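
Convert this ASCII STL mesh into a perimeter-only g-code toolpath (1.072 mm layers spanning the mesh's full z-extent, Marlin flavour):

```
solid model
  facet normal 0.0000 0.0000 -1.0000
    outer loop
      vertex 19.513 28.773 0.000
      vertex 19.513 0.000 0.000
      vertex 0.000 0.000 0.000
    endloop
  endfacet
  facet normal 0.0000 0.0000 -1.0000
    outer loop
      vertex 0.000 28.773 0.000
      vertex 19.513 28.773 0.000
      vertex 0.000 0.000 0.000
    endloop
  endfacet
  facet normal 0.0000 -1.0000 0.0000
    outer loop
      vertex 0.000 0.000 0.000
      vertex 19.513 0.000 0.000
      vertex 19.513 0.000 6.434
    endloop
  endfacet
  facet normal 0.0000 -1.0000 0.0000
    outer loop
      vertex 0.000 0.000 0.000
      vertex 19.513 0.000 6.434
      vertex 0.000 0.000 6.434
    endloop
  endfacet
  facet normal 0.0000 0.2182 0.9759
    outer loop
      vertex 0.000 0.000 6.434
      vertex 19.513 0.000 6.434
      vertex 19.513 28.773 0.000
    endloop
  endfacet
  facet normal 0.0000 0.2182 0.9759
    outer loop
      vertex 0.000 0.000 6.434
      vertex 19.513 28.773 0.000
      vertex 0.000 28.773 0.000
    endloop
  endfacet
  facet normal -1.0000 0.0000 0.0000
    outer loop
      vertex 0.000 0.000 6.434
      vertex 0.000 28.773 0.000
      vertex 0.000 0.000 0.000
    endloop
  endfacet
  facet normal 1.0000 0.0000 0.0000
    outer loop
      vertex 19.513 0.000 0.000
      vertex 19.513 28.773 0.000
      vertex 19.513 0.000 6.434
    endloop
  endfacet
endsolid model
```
; perimeter-only toolpath
G21 ; units = mm
G90 ; absolute positioning
G28 ; home
; layer 1
G0 Z1.072
G0 X0.000 Y0.000
G1 X19.513 Y0.000
G1 X19.513 Y23.977
G1 X0.000 Y23.977
G1 X0.000 Y0.000
; layer 2
G0 Z2.145
G0 X0.000 Y0.000
G1 X19.513 Y0.000
G1 X19.513 Y19.182
G1 X0.000 Y19.182
G1 X0.000 Y0.000
; layer 3
G0 Z3.217
G0 X0.000 Y0.000
G1 X19.513 Y0.000
G1 X19.513 Y14.386
G1 X0.000 Y14.386
G1 X0.000 Y0.000
; layer 4
G0 Z4.289
G0 X0.000 Y0.000
G1 X19.513 Y0.000
G1 X19.513 Y9.591
G1 X0.000 Y9.591
G1 X0.000 Y0.000
; layer 5
G0 Z5.362
G0 X0.000 Y0.000
G1 X19.513 Y0.000
G1 X19.513 Y4.796
G1 X0.000 Y4.796
G1 X0.000 Y0.000
M2 ; end

The solid is a wedge (ramp): 19.5 × 28.8 mm base, rising to 6.43 mm along the y=0 edge and sloping linearly to z=0 at y=28.8. Slicing at Δz = 1.072 mm — 6 equal slices spanning the solid's height, so layer i sits at z = i·h/6 — gives 5 non-empty perimeters. Each is a 4-segment closed polygon; G0 lifts to the layer z and rapids to the start vertex, then G1 traces the edges. The cross-section shrinks linearly with z (the slice at the apex is degenerate and omitted).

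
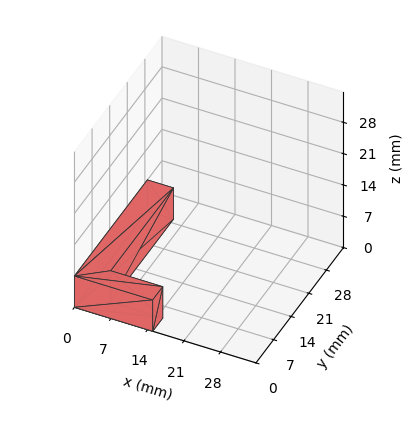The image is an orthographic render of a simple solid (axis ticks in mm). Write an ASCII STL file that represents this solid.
Reading the render: the shape is an L-shaped prism: outer 15 × 29 mm, arm thicknesses ≈ 4 mm (horizontal) and 5 mm (vertical), extruded 7 mm in z (dimensions read to the nearest mm from the axis ticks). For the STL, each face is triangulated and given an outward normal.

solid part
  facet normal 0.0000 0.0000 -1.0000
    outer loop
      vertex 15.000 4.000 0.000
      vertex 15.000 0.000 0.000
      vertex 0.000 0.000 0.000
    endloop
  endfacet
  facet normal 0.0000 0.0000 -1.0000
    outer loop
      vertex 5.000 4.000 0.000
      vertex 15.000 4.000 0.000
      vertex 0.000 0.000 0.000
    endloop
  endfacet
  facet normal 0.0000 0.0000 -1.0000
    outer loop
      vertex 5.000 29.000 0.000
      vertex 5.000 4.000 0.000
      vertex 0.000 0.000 0.000
    endloop
  endfacet
  facet normal 0.0000 0.0000 -1.0000
    outer loop
      vertex 0.000 29.000 0.000
      vertex 5.000 29.000 0.000
      vertex 0.000 0.000 0.000
    endloop
  endfacet
  facet normal 0.0000 0.0000 1.0000
    outer loop
      vertex 0.000 0.000 7.000
      vertex 15.000 0.000 7.000
      vertex 15.000 4.000 7.000
    endloop
  endfacet
  facet normal 0.0000 0.0000 1.0000
    outer loop
      vertex 0.000 0.000 7.000
      vertex 15.000 4.000 7.000
      vertex 5.000 4.000 7.000
    endloop
  endfacet
  facet normal 0.0000 0.0000 1.0000
    outer loop
      vertex 0.000 0.000 7.000
      vertex 5.000 4.000 7.000
      vertex 5.000 29.000 7.000
    endloop
  endfacet
  facet normal 0.0000 0.0000 1.0000
    outer loop
      vertex 0.000 0.000 7.000
      vertex 5.000 29.000 7.000
      vertex 0.000 29.000 7.000
    endloop
  endfacet
  facet normal 0.0000 -1.0000 0.0000
    outer loop
      vertex 0.000 0.000 0.000
      vertex 15.000 0.000 0.000
      vertex 15.000 0.000 7.000
    endloop
  endfacet
  facet normal 0.0000 -1.0000 0.0000
    outer loop
      vertex 0.000 0.000 0.000
      vertex 15.000 0.000 7.000
      vertex 0.000 0.000 7.000
    endloop
  endfacet
  facet normal 1.0000 0.0000 0.0000
    outer loop
      vertex 15.000 0.000 0.000
      vertex 15.000 4.000 0.000
      vertex 15.000 4.000 7.000
    endloop
  endfacet
  facet normal 1.0000 0.0000 0.0000
    outer loop
      vertex 15.000 0.000 0.000
      vertex 15.000 4.000 7.000
      vertex 15.000 0.000 7.000
    endloop
  endfacet
  facet normal 0.0000 1.0000 0.0000
    outer loop
      vertex 15.000 4.000 0.000
      vertex 5.000 4.000 0.000
      vertex 5.000 4.000 7.000
    endloop
  endfacet
  facet normal 0.0000 1.0000 0.0000
    outer loop
      vertex 15.000 4.000 0.000
      vertex 5.000 4.000 7.000
      vertex 15.000 4.000 7.000
    endloop
  endfacet
  facet normal 1.0000 0.0000 0.0000
    outer loop
      vertex 5.000 4.000 0.000
      vertex 5.000 29.000 0.000
      vertex 5.000 29.000 7.000
    endloop
  endfacet
  facet normal 1.0000 0.0000 0.0000
    outer loop
      vertex 5.000 4.000 0.000
      vertex 5.000 29.000 7.000
      vertex 5.000 4.000 7.000
    endloop
  endfacet
  facet normal 0.0000 1.0000 0.0000
    outer loop
      vertex 5.000 29.000 0.000
      vertex 0.000 29.000 0.000
      vertex 0.000 29.000 7.000
    endloop
  endfacet
  facet normal 0.0000 1.0000 0.0000
    outer loop
      vertex 5.000 29.000 0.000
      vertex 0.000 29.000 7.000
      vertex 5.000 29.000 7.000
    endloop
  endfacet
  facet normal -1.0000 0.0000 0.0000
    outer loop
      vertex 0.000 29.000 0.000
      vertex 0.000 0.000 0.000
      vertex 0.000 0.000 7.000
    endloop
  endfacet
  facet normal -1.0000 0.0000 0.0000
    outer loop
      vertex 0.000 29.000 0.000
      vertex 0.000 0.000 7.000
      vertex 0.000 29.000 7.000
    endloop
  endfacet
endsolid part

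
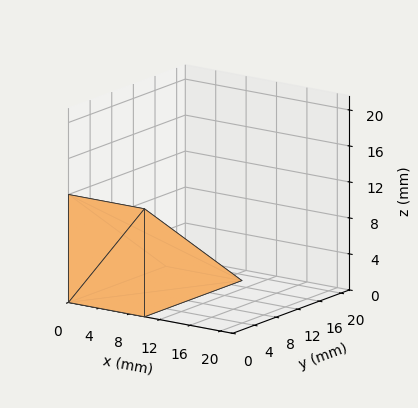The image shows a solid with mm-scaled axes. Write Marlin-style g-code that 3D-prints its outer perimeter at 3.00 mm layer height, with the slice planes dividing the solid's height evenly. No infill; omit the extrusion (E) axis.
Reading the render: the shape is a wedge (ramp): 10 × 18 mm base, rising to 12 mm along the y=0 edge and sloping linearly to z=0 at y=18 (dimensions read to the nearest mm from the axis ticks). For the g-code, the solid's height is divided into equal slices at the stated Δz and each level perimeter traced with G1 moves after a G0 lift.

; perimeter-only toolpath
G21 ; units = mm
G90 ; absolute positioning
G28 ; home
; layer 1
G0 Z3.00
G0 X0.00 Y0.00
G1 X10.00 Y0.00
G1 X10.00 Y13.50
G1 X0.00 Y13.50
G1 X0.00 Y0.00
; layer 2
G0 Z6.00
G0 X0.00 Y0.00
G1 X10.00 Y0.00
G1 X10.00 Y9.00
G1 X0.00 Y9.00
G1 X0.00 Y0.00
; layer 3
G0 Z9.00
G0 X0.00 Y0.00
G1 X10.00 Y0.00
G1 X10.00 Y4.50
G1 X0.00 Y4.50
G1 X0.00 Y0.00
M2 ; end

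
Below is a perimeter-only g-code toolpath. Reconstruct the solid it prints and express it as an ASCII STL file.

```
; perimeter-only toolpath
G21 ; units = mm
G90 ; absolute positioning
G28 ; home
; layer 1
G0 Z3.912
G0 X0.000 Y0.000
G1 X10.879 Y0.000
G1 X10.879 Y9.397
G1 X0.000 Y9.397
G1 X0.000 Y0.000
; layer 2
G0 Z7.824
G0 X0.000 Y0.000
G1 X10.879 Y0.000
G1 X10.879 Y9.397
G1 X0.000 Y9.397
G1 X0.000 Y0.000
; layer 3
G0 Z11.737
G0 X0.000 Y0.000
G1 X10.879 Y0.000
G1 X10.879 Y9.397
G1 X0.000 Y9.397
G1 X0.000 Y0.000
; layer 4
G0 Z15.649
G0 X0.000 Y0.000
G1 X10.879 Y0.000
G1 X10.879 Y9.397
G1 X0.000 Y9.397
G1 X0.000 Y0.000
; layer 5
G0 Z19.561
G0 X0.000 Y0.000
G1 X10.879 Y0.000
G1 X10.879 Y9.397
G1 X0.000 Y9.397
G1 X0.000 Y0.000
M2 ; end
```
solid part
  facet normal 0.0000 0.0000 -1.0000
    outer loop
      vertex 10.879 9.397 0.000
      vertex 10.879 0.000 0.000
      vertex 0.000 0.000 0.000
    endloop
  endfacet
  facet normal 0.0000 0.0000 -1.0000
    outer loop
      vertex 0.000 9.397 0.000
      vertex 10.879 9.397 0.000
      vertex 0.000 0.000 0.000
    endloop
  endfacet
  facet normal 0.0000 0.0000 1.0000
    outer loop
      vertex 0.000 0.000 19.561
      vertex 10.879 0.000 19.561
      vertex 10.879 9.397 19.561
    endloop
  endfacet
  facet normal 0.0000 0.0000 1.0000
    outer loop
      vertex 0.000 0.000 19.561
      vertex 10.879 9.397 19.561
      vertex 0.000 9.397 19.561
    endloop
  endfacet
  facet normal 0.0000 -1.0000 0.0000
    outer loop
      vertex 0.000 0.000 0.000
      vertex 10.879 0.000 0.000
      vertex 10.879 0.000 19.561
    endloop
  endfacet
  facet normal 0.0000 -1.0000 0.0000
    outer loop
      vertex 0.000 0.000 0.000
      vertex 10.879 0.000 19.561
      vertex 0.000 0.000 19.561
    endloop
  endfacet
  facet normal 0.0000 1.0000 0.0000
    outer loop
      vertex 10.879 9.397 19.561
      vertex 10.879 9.397 0.000
      vertex 0.000 9.397 0.000
    endloop
  endfacet
  facet normal 0.0000 1.0000 0.0000
    outer loop
      vertex 0.000 9.397 19.561
      vertex 10.879 9.397 19.561
      vertex 0.000 9.397 0.000
    endloop
  endfacet
  facet normal -1.0000 0.0000 0.0000
    outer loop
      vertex 0.000 9.397 19.561
      vertex 0.000 9.397 0.000
      vertex 0.000 0.000 0.000
    endloop
  endfacet
  facet normal -1.0000 0.0000 0.0000
    outer loop
      vertex 0.000 0.000 19.561
      vertex 0.000 9.397 19.561
      vertex 0.000 0.000 0.000
    endloop
  endfacet
  facet normal 1.0000 0.0000 0.0000
    outer loop
      vertex 10.879 0.000 0.000
      vertex 10.879 9.397 0.000
      vertex 10.879 9.397 19.561
    endloop
  endfacet
  facet normal 1.0000 0.0000 0.0000
    outer loop
      vertex 10.879 0.000 0.000
      vertex 10.879 9.397 19.561
      vertex 10.879 0.000 19.561
    endloop
  endfacet
endsolid part

The G0 Z moves step by Δz≈3.912 mm. Every layer's G1 loop is the same polygon, so the solid is a straight extrusion of it from z=0 to z≈19.6. Closing with flat bottom and top caps and triangulating gives 12 facets — a rectangular box, roughly 10.9 × 9.4 mm footprint and 19.6 mm tall.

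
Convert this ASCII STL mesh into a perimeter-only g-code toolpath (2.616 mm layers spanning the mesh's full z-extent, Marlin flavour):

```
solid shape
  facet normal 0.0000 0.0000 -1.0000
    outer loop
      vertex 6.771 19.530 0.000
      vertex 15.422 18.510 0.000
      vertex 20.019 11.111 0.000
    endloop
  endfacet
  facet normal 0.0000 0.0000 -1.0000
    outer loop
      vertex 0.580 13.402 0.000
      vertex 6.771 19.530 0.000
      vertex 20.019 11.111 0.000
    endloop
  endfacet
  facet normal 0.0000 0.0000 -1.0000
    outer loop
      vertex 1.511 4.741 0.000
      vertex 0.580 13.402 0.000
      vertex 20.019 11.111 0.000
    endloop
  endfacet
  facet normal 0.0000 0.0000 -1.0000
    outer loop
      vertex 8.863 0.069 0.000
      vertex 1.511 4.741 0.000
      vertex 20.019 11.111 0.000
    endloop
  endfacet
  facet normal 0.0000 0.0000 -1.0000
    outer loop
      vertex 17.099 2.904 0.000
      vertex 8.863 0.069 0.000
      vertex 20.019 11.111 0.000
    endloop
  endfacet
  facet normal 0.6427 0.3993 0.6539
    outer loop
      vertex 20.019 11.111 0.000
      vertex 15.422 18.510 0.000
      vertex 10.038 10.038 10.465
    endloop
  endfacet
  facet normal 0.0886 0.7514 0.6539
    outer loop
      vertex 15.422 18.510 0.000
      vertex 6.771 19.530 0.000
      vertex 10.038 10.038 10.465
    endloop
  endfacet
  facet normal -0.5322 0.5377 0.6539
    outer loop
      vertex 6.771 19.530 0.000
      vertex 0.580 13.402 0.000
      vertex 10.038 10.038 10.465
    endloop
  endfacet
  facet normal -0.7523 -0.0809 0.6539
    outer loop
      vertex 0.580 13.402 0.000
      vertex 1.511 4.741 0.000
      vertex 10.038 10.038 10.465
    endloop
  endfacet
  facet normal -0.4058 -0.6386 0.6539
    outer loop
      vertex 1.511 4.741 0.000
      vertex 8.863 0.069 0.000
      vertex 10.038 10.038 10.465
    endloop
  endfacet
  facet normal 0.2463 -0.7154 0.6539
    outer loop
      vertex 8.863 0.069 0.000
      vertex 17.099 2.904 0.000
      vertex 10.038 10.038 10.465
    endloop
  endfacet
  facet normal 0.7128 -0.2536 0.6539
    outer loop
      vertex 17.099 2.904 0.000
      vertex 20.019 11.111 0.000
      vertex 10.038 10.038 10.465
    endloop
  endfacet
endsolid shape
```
; perimeter-only toolpath
G21 ; units = mm
G90 ; absolute positioning
G28 ; home
; layer 1
G0 Z2.616
G0 X17.524 Y10.843
G1 X14.076 Y16.392
G1 X7.588 Y17.157
G1 X2.945 Y12.561
G1 X3.643 Y6.065
G1 X9.157 Y2.561
G1 X15.334 Y4.688
G1 X17.524 Y10.843
; layer 2
G0 Z5.232
G0 X15.028 Y10.575
G1 X12.730 Y14.274
G1 X8.405 Y14.784
G1 X5.309 Y11.720
G1 X5.774 Y7.389
G1 X9.450 Y5.054
G1 X13.569 Y6.471
G1 X15.028 Y10.575
; layer 3
G0 Z7.849
G0 X12.533 Y10.306
G1 X11.384 Y12.156
G1 X9.221 Y12.411
G1 X7.673 Y10.879
G1 X7.906 Y8.714
G1 X9.744 Y7.546
G1 X11.803 Y8.255
G1 X12.533 Y10.306
M2 ; end

The solid is a regular 7-sided pyramid, base circumscribed radius ≈ 10 mm, apex at z ≈ 10.5 mm. Slicing at Δz = 2.616 mm — 4 equal slices spanning the solid's height, so layer i sits at z = i·h/4 — gives 3 non-empty perimeters. Each is a 7-segment closed polygon; G0 lifts to the layer z and rapids to the start vertex, then G1 traces the edges. The cross-section shrinks linearly with z (the slice at the apex is degenerate and omitted).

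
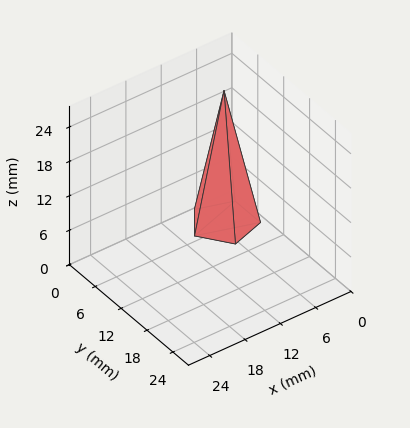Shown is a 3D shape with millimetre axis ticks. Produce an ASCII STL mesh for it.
Reading the render: the shape is a regular 5-sided pyramid, base circumscribed radius ≈ 5 mm, apex at z ≈ 23 mm (dimensions read to the nearest mm from the axis ticks). For the STL, each face is triangulated and given an outward normal.

solid part
  facet normal 0.0000 0.0000 -1.0000
    outer loop
      vertex 0.955 7.939 0.000
      vertex 6.545 9.755 0.000
      vertex 10.000 5.000 0.000
    endloop
  endfacet
  facet normal 0.0000 0.0000 -1.0000
    outer loop
      vertex 0.955 2.061 0.000
      vertex 0.955 7.939 0.000
      vertex 10.000 5.000 0.000
    endloop
  endfacet
  facet normal 0.0000 0.0000 -1.0000
    outer loop
      vertex 6.545 0.245 0.000
      vertex 0.955 2.061 0.000
      vertex 10.000 5.000 0.000
    endloop
  endfacet
  facet normal 0.7968 0.5789 0.1732
    outer loop
      vertex 10.000 5.000 0.000
      vertex 6.545 9.755 0.000
      vertex 5.000 5.000 23.000
    endloop
  endfacet
  facet normal -0.3043 0.9367 0.1732
    outer loop
      vertex 6.545 9.755 0.000
      vertex 0.955 7.939 0.000
      vertex 5.000 5.000 23.000
    endloop
  endfacet
  facet normal -0.9849 0.0000 0.1732
    outer loop
      vertex 0.955 7.939 0.000
      vertex 0.955 2.061 0.000
      vertex 5.000 5.000 23.000
    endloop
  endfacet
  facet normal -0.3043 -0.9367 0.1732
    outer loop
      vertex 0.955 2.061 0.000
      vertex 6.545 0.245 0.000
      vertex 5.000 5.000 23.000
    endloop
  endfacet
  facet normal 0.7968 -0.5789 0.1732
    outer loop
      vertex 6.545 0.245 0.000
      vertex 10.000 5.000 0.000
      vertex 5.000 5.000 23.000
    endloop
  endfacet
endsolid part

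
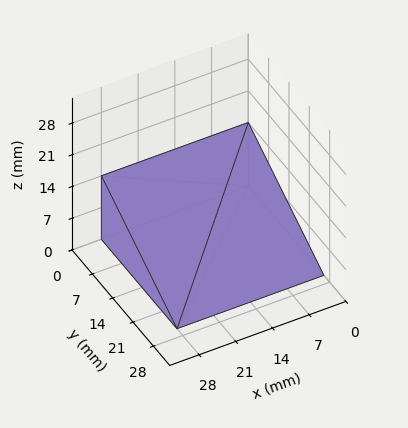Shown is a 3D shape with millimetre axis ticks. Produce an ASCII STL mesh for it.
Reading the render: the shape is a wedge (ramp): 28 × 26 mm base, rising to 14 mm along the y=0 edge and sloping linearly to z=0 at y=26 (dimensions read to the nearest mm from the axis ticks). For the STL, each face is triangulated and given an outward normal.

solid part
  facet normal 0.0000 0.0000 -1.0000
    outer loop
      vertex 28.00 26.00 0.00
      vertex 28.00 0.00 0.00
      vertex 0.00 0.00 0.00
    endloop
  endfacet
  facet normal 0.0000 0.0000 -1.0000
    outer loop
      vertex 0.00 26.00 0.00
      vertex 28.00 26.00 0.00
      vertex 0.00 0.00 0.00
    endloop
  endfacet
  facet normal 0.0000 -1.0000 0.0000
    outer loop
      vertex 0.00 0.00 0.00
      vertex 28.00 0.00 0.00
      vertex 28.00 0.00 14.00
    endloop
  endfacet
  facet normal 0.0000 -1.0000 0.0000
    outer loop
      vertex 0.00 0.00 0.00
      vertex 28.00 0.00 14.00
      vertex 0.00 0.00 14.00
    endloop
  endfacet
  facet normal 0.0000 0.4741 0.8805
    outer loop
      vertex 0.00 0.00 14.00
      vertex 28.00 0.00 14.00
      vertex 28.00 26.00 0.00
    endloop
  endfacet
  facet normal 0.0000 0.4741 0.8805
    outer loop
      vertex 0.00 0.00 14.00
      vertex 28.00 26.00 0.00
      vertex 0.00 26.00 0.00
    endloop
  endfacet
  facet normal -1.0000 0.0000 0.0000
    outer loop
      vertex 0.00 0.00 14.00
      vertex 0.00 26.00 0.00
      vertex 0.00 0.00 0.00
    endloop
  endfacet
  facet normal 1.0000 0.0000 0.0000
    outer loop
      vertex 28.00 0.00 0.00
      vertex 28.00 26.00 0.00
      vertex 28.00 0.00 14.00
    endloop
  endfacet
endsolid part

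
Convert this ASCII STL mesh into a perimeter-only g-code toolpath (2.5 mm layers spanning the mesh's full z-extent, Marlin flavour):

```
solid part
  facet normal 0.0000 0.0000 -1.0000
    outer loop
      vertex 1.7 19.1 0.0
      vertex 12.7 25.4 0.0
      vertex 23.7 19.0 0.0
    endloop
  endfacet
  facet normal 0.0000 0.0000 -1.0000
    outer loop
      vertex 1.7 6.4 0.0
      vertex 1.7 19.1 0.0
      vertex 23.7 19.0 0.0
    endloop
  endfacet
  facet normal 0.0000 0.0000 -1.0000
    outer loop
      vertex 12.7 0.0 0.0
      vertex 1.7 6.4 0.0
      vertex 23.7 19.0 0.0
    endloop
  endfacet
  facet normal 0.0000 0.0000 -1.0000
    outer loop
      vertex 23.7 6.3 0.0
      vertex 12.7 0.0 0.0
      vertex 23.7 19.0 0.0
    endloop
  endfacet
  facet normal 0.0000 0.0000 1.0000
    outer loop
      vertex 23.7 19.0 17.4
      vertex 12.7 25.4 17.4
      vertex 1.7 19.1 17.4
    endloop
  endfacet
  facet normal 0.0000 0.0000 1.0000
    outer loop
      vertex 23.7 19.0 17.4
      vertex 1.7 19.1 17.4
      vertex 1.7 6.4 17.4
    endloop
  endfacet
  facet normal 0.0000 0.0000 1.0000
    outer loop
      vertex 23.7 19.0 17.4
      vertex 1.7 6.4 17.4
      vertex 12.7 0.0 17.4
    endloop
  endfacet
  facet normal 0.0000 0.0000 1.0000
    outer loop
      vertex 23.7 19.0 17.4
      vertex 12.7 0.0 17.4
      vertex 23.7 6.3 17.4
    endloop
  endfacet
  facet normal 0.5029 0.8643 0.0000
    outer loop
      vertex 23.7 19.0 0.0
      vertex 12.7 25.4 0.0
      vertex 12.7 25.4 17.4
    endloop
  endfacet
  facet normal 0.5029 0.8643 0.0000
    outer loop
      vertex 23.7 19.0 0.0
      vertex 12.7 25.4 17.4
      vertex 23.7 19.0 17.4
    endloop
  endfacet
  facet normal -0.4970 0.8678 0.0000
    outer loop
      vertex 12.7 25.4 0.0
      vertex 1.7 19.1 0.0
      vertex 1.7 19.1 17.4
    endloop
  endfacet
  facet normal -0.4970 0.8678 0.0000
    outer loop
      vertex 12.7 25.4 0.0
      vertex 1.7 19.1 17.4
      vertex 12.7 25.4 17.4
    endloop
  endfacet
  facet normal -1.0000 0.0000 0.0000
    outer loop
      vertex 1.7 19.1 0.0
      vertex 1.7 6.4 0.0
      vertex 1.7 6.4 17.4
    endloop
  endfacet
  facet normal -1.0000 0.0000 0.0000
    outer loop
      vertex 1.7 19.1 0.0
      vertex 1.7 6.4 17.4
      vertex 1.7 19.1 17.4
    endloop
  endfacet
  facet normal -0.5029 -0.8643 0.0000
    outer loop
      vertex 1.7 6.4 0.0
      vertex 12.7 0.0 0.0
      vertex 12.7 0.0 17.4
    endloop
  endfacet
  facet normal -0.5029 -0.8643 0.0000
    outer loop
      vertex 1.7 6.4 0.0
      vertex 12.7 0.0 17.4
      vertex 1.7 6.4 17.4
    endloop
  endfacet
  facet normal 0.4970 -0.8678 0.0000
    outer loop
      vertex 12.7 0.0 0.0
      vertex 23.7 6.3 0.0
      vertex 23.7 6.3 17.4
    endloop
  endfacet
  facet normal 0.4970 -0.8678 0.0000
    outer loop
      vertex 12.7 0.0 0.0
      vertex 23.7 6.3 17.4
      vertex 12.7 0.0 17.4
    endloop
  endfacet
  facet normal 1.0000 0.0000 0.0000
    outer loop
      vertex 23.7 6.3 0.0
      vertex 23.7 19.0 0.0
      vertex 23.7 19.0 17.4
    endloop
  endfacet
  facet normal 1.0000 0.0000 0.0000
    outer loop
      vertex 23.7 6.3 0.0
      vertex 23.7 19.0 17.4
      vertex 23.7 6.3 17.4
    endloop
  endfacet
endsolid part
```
; perimeter-only toolpath
G21 ; units = mm
G90 ; absolute positioning
G28 ; home
; layer 1
G0 Z2.5
G0 X23.7 Y19.0
G1 X12.7 Y25.4
G1 X1.7 Y19.1
G1 X1.7 Y6.4
G1 X12.7 Y0.0
G1 X23.7 Y6.3
G1 X23.7 Y19.0
; layer 2
G0 Z5.0
G0 X23.7 Y19.0
G1 X12.7 Y25.4
G1 X1.7 Y19.1
G1 X1.7 Y6.4
G1 X12.7 Y0.0
G1 X23.7 Y6.3
G1 X23.7 Y19.0
; layer 3
G0 Z7.5
G0 X23.7 Y19.0
G1 X12.7 Y25.4
G1 X1.7 Y19.1
G1 X1.7 Y6.4
G1 X12.7 Y0.0
G1 X23.7 Y6.3
G1 X23.7 Y19.0
; layer 4
G0 Z9.9
G0 X23.7 Y19.0
G1 X12.7 Y25.4
G1 X1.7 Y19.1
G1 X1.7 Y6.4
G1 X12.7 Y0.0
G1 X23.7 Y6.3
G1 X23.7 Y19.0
; layer 5
G0 Z12.4
G0 X23.7 Y19.0
G1 X12.7 Y25.4
G1 X1.7 Y19.1
G1 X1.7 Y6.4
G1 X12.7 Y0.0
G1 X23.7 Y6.3
G1 X23.7 Y19.0
; layer 6
G0 Z14.9
G0 X23.7 Y19.0
G1 X12.7 Y25.4
G1 X1.7 Y19.1
G1 X1.7 Y6.4
G1 X12.7 Y0.0
G1 X23.7 Y6.3
G1 X23.7 Y19.0
; layer 7
G0 Z17.4
G0 X23.7 Y19.0
G1 X12.7 Y25.4
G1 X1.7 Y19.1
G1 X1.7 Y6.4
G1 X12.7 Y0.0
G1 X23.7 Y6.3
G1 X23.7 Y19.0
M2 ; end

The solid is a regular 6-sided prism (a cylinder approximated with 6 flat sides), circumscribed radius ≈ 12.7 mm, height ≈ 17.4 mm. Slicing at Δz = 2.5 mm — 7 equal slices spanning the solid's height, so layer i sits at z = i·h/7 — gives 7 non-empty perimeters. Each is a 6-segment closed polygon; G0 lifts to the layer z and rapids to the start vertex, then G1 traces the edges.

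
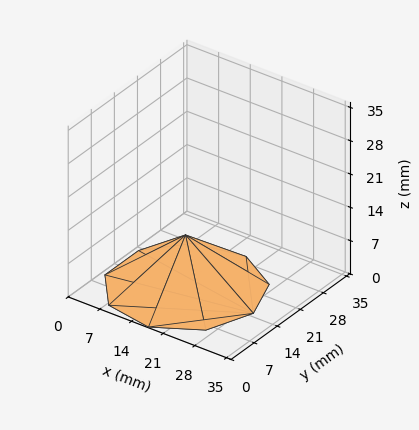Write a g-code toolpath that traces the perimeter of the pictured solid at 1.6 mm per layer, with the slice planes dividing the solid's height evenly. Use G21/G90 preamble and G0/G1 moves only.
Reading the render: the shape is a regular 9-sided pyramid, base circumscribed radius ≈ 15 mm, apex at z ≈ 11 mm (dimensions read to the nearest mm from the axis ticks). For the g-code, the solid's height is divided into equal slices at the stated Δz and each level perimeter traced with G1 moves after a G0 lift.

; perimeter-only toolpath
G21 ; units = mm
G90 ; absolute positioning
G28 ; home
; layer 1
G0 Z1.6
G0 X27.9 Y15.0
G1 X24.9 Y23.2
G1 X17.2 Y27.7
G1 X8.6 Y26.1
G1 X2.9 Y19.4
G1 X2.9 Y10.6
G1 X8.6 Y3.9
G1 X17.2 Y2.3
G1 X24.9 Y6.8
G1 X27.9 Y15.0
; layer 2
G0 Z3.1
G0 X25.7 Y15.0
G1 X23.2 Y21.9
G1 X16.9 Y25.6
G1 X9.6 Y24.3
G1 X4.9 Y18.6
G1 X4.9 Y11.4
G1 X9.6 Y5.7
G1 X16.9 Y4.4
G1 X23.2 Y8.1
G1 X25.7 Y15.0
; layer 3
G0 Z4.7
G0 X23.6 Y15.0
G1 X21.6 Y20.5
G1 X16.5 Y23.5
G1 X10.7 Y22.4
G1 X6.9 Y17.9
G1 X6.9 Y12.1
G1 X10.7 Y7.6
G1 X16.5 Y6.5
G1 X21.6 Y9.5
G1 X23.6 Y15.0
; layer 4
G0 Z6.3
G0 X21.4 Y15.0
G1 X19.9 Y19.1
G1 X16.1 Y21.3
G1 X11.8 Y20.6
G1 X9.0 Y17.2
G1 X9.0 Y12.8
G1 X11.8 Y9.4
G1 X16.1 Y8.7
G1 X19.9 Y10.9
G1 X21.4 Y15.0
; layer 5
G0 Z7.9
G0 X19.3 Y15.0
G1 X18.3 Y17.7
G1 X15.7 Y19.2
G1 X12.9 Y18.7
G1 X11.0 Y16.5
G1 X11.0 Y13.5
G1 X12.9 Y11.3
G1 X15.7 Y10.8
G1 X18.3 Y12.3
G1 X19.3 Y15.0
; layer 6
G0 Z9.4
G0 X17.1 Y15.0
G1 X16.6 Y16.4
G1 X15.4 Y17.1
G1 X13.9 Y16.9
G1 X13.0 Y15.7
G1 X13.0 Y14.3
G1 X13.9 Y13.1
G1 X15.4 Y12.9
G1 X16.6 Y13.6
G1 X17.1 Y15.0
M2 ; end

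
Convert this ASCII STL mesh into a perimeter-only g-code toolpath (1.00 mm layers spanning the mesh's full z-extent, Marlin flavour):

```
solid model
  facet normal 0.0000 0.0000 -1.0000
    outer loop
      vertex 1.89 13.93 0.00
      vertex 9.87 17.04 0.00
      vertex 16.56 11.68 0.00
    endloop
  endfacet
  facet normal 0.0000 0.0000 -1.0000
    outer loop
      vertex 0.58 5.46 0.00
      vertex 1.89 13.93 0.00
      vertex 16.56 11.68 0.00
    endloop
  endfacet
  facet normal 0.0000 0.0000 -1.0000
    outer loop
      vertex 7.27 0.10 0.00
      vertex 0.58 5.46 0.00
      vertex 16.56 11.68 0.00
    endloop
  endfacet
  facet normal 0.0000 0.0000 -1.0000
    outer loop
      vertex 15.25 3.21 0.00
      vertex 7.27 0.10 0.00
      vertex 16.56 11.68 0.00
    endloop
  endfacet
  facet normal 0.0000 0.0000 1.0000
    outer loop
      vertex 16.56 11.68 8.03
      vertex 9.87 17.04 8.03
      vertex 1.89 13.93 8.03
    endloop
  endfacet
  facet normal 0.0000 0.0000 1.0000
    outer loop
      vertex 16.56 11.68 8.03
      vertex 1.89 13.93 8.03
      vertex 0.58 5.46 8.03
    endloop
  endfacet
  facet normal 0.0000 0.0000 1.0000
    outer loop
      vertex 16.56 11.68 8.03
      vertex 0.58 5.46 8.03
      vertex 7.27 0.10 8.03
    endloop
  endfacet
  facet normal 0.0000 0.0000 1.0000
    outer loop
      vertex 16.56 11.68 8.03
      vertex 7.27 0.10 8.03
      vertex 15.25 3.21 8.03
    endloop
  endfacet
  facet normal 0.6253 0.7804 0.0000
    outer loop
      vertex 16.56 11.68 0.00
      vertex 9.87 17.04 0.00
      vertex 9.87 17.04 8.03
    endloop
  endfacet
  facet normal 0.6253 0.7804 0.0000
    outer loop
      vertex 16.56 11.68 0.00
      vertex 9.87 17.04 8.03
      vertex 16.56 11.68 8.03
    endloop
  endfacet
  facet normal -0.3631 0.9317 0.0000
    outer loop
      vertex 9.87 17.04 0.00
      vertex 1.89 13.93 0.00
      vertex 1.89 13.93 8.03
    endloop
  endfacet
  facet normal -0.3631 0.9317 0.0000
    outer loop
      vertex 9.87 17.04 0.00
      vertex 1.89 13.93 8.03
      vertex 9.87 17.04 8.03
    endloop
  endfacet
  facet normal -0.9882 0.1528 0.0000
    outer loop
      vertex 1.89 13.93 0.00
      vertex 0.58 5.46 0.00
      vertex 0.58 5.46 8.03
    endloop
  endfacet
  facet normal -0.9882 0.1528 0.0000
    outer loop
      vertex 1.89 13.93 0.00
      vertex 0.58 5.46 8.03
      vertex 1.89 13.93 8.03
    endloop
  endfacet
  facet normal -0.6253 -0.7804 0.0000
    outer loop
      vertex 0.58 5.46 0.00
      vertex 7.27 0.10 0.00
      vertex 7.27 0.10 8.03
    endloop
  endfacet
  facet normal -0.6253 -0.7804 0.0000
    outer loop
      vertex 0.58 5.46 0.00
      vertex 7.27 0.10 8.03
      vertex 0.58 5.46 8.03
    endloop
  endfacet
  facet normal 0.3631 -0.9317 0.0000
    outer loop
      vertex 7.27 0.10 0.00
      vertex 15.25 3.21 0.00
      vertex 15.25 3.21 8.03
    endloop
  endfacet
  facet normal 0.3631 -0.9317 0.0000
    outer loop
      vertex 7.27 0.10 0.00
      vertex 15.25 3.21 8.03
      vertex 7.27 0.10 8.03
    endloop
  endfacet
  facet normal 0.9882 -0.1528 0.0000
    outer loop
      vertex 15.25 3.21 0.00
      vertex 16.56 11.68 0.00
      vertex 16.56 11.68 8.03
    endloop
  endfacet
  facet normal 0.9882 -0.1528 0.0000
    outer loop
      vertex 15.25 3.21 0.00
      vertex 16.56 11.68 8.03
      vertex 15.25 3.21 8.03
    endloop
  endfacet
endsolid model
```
; perimeter-only toolpath
G21 ; units = mm
G90 ; absolute positioning
G28 ; home
; layer 1
G0 Z1.00
G0 X16.56 Y11.68
G1 X9.87 Y17.04
G1 X1.89 Y13.93
G1 X0.58 Y5.46
G1 X7.27 Y0.10
G1 X15.25 Y3.21
G1 X16.56 Y11.68
; layer 2
G0 Z2.01
G0 X16.56 Y11.68
G1 X9.87 Y17.04
G1 X1.89 Y13.93
G1 X0.58 Y5.46
G1 X7.27 Y0.10
G1 X15.25 Y3.21
G1 X16.56 Y11.68
; layer 3
G0 Z3.01
G0 X16.56 Y11.68
G1 X9.87 Y17.04
G1 X1.89 Y13.93
G1 X0.58 Y5.46
G1 X7.27 Y0.10
G1 X15.25 Y3.21
G1 X16.56 Y11.68
; layer 4
G0 Z4.01
G0 X16.56 Y11.68
G1 X9.87 Y17.04
G1 X1.89 Y13.93
G1 X0.58 Y5.46
G1 X7.27 Y0.10
G1 X15.25 Y3.21
G1 X16.56 Y11.68
; layer 5
G0 Z5.02
G0 X16.56 Y11.68
G1 X9.87 Y17.04
G1 X1.89 Y13.93
G1 X0.58 Y5.46
G1 X7.27 Y0.10
G1 X15.25 Y3.21
G1 X16.56 Y11.68
; layer 6
G0 Z6.02
G0 X16.56 Y11.68
G1 X9.87 Y17.04
G1 X1.89 Y13.93
G1 X0.58 Y5.46
G1 X7.27 Y0.10
G1 X15.25 Y3.21
G1 X16.56 Y11.68
; layer 7
G0 Z7.03
G0 X16.56 Y11.68
G1 X9.87 Y17.04
G1 X1.89 Y13.93
G1 X0.58 Y5.46
G1 X7.27 Y0.10
G1 X15.25 Y3.21
G1 X16.56 Y11.68
; layer 8
G0 Z8.03
G0 X16.56 Y11.68
G1 X9.87 Y17.04
G1 X1.89 Y13.93
G1 X0.58 Y5.46
G1 X7.27 Y0.10
G1 X15.25 Y3.21
G1 X16.56 Y11.68
M2 ; end

The solid is a regular 6-sided prism (a cylinder approximated with 6 flat sides), circumscribed radius ≈ 8.57 mm, height ≈ 8.03 mm. Slicing at Δz = 1.00 mm — 8 equal slices spanning the solid's height, so layer i sits at z = i·h/8 — gives 8 non-empty perimeters. Each is a 6-segment closed polygon; G0 lifts to the layer z and rapids to the start vertex, then G1 traces the edges.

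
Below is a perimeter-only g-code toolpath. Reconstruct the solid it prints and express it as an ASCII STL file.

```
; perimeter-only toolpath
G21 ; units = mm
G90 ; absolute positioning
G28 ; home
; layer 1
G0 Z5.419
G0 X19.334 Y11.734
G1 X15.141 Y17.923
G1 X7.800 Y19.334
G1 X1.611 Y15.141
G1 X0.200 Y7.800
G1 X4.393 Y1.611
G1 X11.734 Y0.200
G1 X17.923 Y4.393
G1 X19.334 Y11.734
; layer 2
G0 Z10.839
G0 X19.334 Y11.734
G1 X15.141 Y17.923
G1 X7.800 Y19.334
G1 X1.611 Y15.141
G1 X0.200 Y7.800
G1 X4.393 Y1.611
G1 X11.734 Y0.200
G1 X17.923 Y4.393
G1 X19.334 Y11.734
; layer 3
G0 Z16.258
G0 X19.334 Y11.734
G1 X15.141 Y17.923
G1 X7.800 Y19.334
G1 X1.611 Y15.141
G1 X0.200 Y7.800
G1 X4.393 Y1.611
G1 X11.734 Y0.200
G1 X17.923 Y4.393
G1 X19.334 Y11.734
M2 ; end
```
solid part
  facet normal 0.0000 0.0000 -1.0000
    outer loop
      vertex 7.800 19.334 0.000
      vertex 15.141 17.923 0.000
      vertex 19.334 11.734 0.000
    endloop
  endfacet
  facet normal 0.0000 0.0000 -1.0000
    outer loop
      vertex 1.611 15.141 0.000
      vertex 7.800 19.334 0.000
      vertex 19.334 11.734 0.000
    endloop
  endfacet
  facet normal 0.0000 0.0000 -1.0000
    outer loop
      vertex 0.200 7.800 0.000
      vertex 1.611 15.141 0.000
      vertex 19.334 11.734 0.000
    endloop
  endfacet
  facet normal 0.0000 0.0000 -1.0000
    outer loop
      vertex 4.393 1.611 0.000
      vertex 0.200 7.800 0.000
      vertex 19.334 11.734 0.000
    endloop
  endfacet
  facet normal 0.0000 0.0000 -1.0000
    outer loop
      vertex 11.734 0.200 0.000
      vertex 4.393 1.611 0.000
      vertex 19.334 11.734 0.000
    endloop
  endfacet
  facet normal 0.0000 0.0000 -1.0000
    outer loop
      vertex 17.923 4.393 0.000
      vertex 11.734 0.200 0.000
      vertex 19.334 11.734 0.000
    endloop
  endfacet
  facet normal 0.0000 0.0000 1.0000
    outer loop
      vertex 19.334 11.734 16.258
      vertex 15.141 17.923 16.258
      vertex 7.800 19.334 16.258
    endloop
  endfacet
  facet normal 0.0000 0.0000 1.0000
    outer loop
      vertex 19.334 11.734 16.258
      vertex 7.800 19.334 16.258
      vertex 1.611 15.141 16.258
    endloop
  endfacet
  facet normal 0.0000 0.0000 1.0000
    outer loop
      vertex 19.334 11.734 16.258
      vertex 1.611 15.141 16.258
      vertex 0.200 7.800 16.258
    endloop
  endfacet
  facet normal 0.0000 0.0000 1.0000
    outer loop
      vertex 19.334 11.734 16.258
      vertex 0.200 7.800 16.258
      vertex 4.393 1.611 16.258
    endloop
  endfacet
  facet normal 0.0000 0.0000 1.0000
    outer loop
      vertex 19.334 11.734 16.258
      vertex 4.393 1.611 16.258
      vertex 11.734 0.200 16.258
    endloop
  endfacet
  facet normal 0.0000 0.0000 1.0000
    outer loop
      vertex 19.334 11.734 16.258
      vertex 11.734 0.200 16.258
      vertex 17.923 4.393 16.258
    endloop
  endfacet
  facet normal 0.8279 0.5609 0.0000
    outer loop
      vertex 19.334 11.734 0.000
      vertex 15.141 17.923 0.000
      vertex 15.141 17.923 16.258
    endloop
  endfacet
  facet normal 0.8279 0.5609 0.0000
    outer loop
      vertex 19.334 11.734 0.000
      vertex 15.141 17.923 16.258
      vertex 19.334 11.734 16.258
    endloop
  endfacet
  facet normal 0.1888 0.9820 0.0000
    outer loop
      vertex 15.141 17.923 0.000
      vertex 7.800 19.334 0.000
      vertex 7.800 19.334 16.258
    endloop
  endfacet
  facet normal 0.1888 0.9820 0.0000
    outer loop
      vertex 15.141 17.923 0.000
      vertex 7.800 19.334 16.258
      vertex 15.141 17.923 16.258
    endloop
  endfacet
  facet normal -0.5609 0.8279 0.0000
    outer loop
      vertex 7.800 19.334 0.000
      vertex 1.611 15.141 0.000
      vertex 1.611 15.141 16.258
    endloop
  endfacet
  facet normal -0.5609 0.8279 0.0000
    outer loop
      vertex 7.800 19.334 0.000
      vertex 1.611 15.141 16.258
      vertex 7.800 19.334 16.258
    endloop
  endfacet
  facet normal -0.9820 0.1888 0.0000
    outer loop
      vertex 1.611 15.141 0.000
      vertex 0.200 7.800 0.000
      vertex 0.200 7.800 16.258
    endloop
  endfacet
  facet normal -0.9820 0.1888 0.0000
    outer loop
      vertex 1.611 15.141 0.000
      vertex 0.200 7.800 16.258
      vertex 1.611 15.141 16.258
    endloop
  endfacet
  facet normal -0.8279 -0.5609 0.0000
    outer loop
      vertex 0.200 7.800 0.000
      vertex 4.393 1.611 0.000
      vertex 4.393 1.611 16.258
    endloop
  endfacet
  facet normal -0.8279 -0.5609 0.0000
    outer loop
      vertex 0.200 7.800 0.000
      vertex 4.393 1.611 16.258
      vertex 0.200 7.800 16.258
    endloop
  endfacet
  facet normal -0.1888 -0.9820 0.0000
    outer loop
      vertex 4.393 1.611 0.000
      vertex 11.734 0.200 0.000
      vertex 11.734 0.200 16.258
    endloop
  endfacet
  facet normal -0.1888 -0.9820 0.0000
    outer loop
      vertex 4.393 1.611 0.000
      vertex 11.734 0.200 16.258
      vertex 4.393 1.611 16.258
    endloop
  endfacet
  facet normal 0.5609 -0.8279 0.0000
    outer loop
      vertex 11.734 0.200 0.000
      vertex 17.923 4.393 0.000
      vertex 17.923 4.393 16.258
    endloop
  endfacet
  facet normal 0.5609 -0.8279 0.0000
    outer loop
      vertex 11.734 0.200 0.000
      vertex 17.923 4.393 16.258
      vertex 11.734 0.200 16.258
    endloop
  endfacet
  facet normal 0.9820 -0.1888 0.0000
    outer loop
      vertex 17.923 4.393 0.000
      vertex 19.334 11.734 0.000
      vertex 19.334 11.734 16.258
    endloop
  endfacet
  facet normal 0.9820 -0.1888 0.0000
    outer loop
      vertex 17.923 4.393 0.000
      vertex 19.334 11.734 16.258
      vertex 17.923 4.393 16.258
    endloop
  endfacet
endsolid part

The G0 Z moves step by Δz≈5.419 mm. Every layer's G1 loop is the same polygon, so the solid is a straight extrusion of it from z=0 to z≈16.3. Closing with flat bottom and top caps and triangulating gives 28 facets — a regular 8-sided prism (a cylinder approximated with 8 flat sides), circumscribed radius ≈ 9.77 mm, height ≈ 16.3 mm.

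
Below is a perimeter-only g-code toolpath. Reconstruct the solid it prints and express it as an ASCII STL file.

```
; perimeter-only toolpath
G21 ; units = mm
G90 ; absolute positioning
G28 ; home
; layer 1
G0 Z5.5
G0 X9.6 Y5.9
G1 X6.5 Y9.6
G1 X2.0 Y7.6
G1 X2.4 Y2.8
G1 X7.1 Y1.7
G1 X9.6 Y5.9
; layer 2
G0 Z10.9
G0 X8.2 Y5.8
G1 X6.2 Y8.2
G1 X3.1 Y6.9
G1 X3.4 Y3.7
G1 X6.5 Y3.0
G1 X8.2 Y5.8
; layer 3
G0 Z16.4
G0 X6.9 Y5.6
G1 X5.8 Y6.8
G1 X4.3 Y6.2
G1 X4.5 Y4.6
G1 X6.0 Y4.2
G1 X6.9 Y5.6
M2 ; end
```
solid part
  facet normal 0.0000 0.0000 -1.0000
    outer loop
      vertex 0.8 8.3 0.0
      vertex 6.8 10.9 0.0
      vertex 11.0 6.0 0.0
    endloop
  endfacet
  facet normal 0.0000 0.0000 -1.0000
    outer loop
      vertex 1.3 1.9 0.0
      vertex 0.8 8.3 0.0
      vertex 11.0 6.0 0.0
    endloop
  endfacet
  facet normal 0.0000 0.0000 -1.0000
    outer loop
      vertex 7.6 0.4 0.0
      vertex 1.3 1.9 0.0
      vertex 11.0 6.0 0.0
    endloop
  endfacet
  facet normal 0.7436 0.6373 0.2022
    outer loop
      vertex 11.0 6.0 0.0
      vertex 6.8 10.9 0.0
      vertex 5.5 5.5 21.8
    endloop
  endfacet
  facet normal -0.3896 0.8991 0.1995
    outer loop
      vertex 6.8 10.9 0.0
      vertex 0.8 8.3 0.0
      vertex 5.5 5.5 21.8
    endloop
  endfacet
  facet normal -0.9767 -0.0763 0.2008
    outer loop
      vertex 0.8 8.3 0.0
      vertex 1.3 1.9 0.0
      vertex 5.5 5.5 21.8
    endloop
  endfacet
  facet normal -0.2269 -0.9529 0.2011
    outer loop
      vertex 1.3 1.9 0.0
      vertex 7.6 0.4 0.0
      vertex 5.5 5.5 21.8
    endloop
  endfacet
  facet normal 0.8376 -0.5085 0.1997
    outer loop
      vertex 7.6 0.4 0.0
      vertex 11.0 6.0 0.0
      vertex 5.5 5.5 21.8
    endloop
  endfacet
endsolid part

The G0 Z moves step by Δz≈5.5 mm. The G1 loops shrink linearly with z, so the solid tapers from its base footprint up to z≈21.8. Closing with a flat bottom cap and the tapered top and triangulating gives 8 facets — a regular 5-sided pyramid, base circumscribed radius ≈ 5.5 mm, apex at z ≈ 21.8 mm.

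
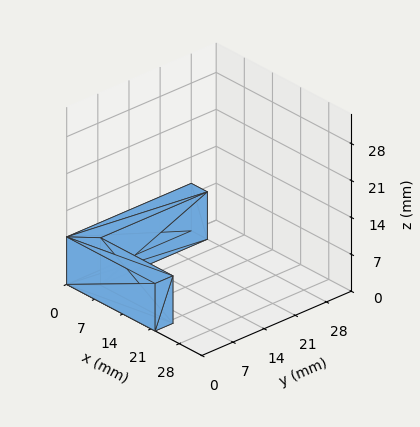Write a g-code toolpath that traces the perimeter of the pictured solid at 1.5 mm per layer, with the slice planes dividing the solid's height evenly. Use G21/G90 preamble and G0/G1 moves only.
Reading the render: the shape is an L-shaped prism: outer 22 × 28 mm, arm thicknesses ≈ 4 mm (horizontal) and 4 mm (vertical), extruded 9 mm in z (dimensions read to the nearest mm from the axis ticks). For the g-code, the solid's height is divided into equal slices at the stated Δz and each level perimeter traced with G1 moves after a G0 lift.

; perimeter-only toolpath
G21 ; units = mm
G90 ; absolute positioning
G28 ; home
; layer 1
G0 Z1.5
G0 X0.0 Y0.0
G1 X22.0 Y0.0
G1 X22.0 Y4.0
G1 X4.0 Y4.0
G1 X4.0 Y28.0
G1 X0.0 Y28.0
G1 X0.0 Y0.0
; layer 2
G0 Z3.0
G0 X0.0 Y0.0
G1 X22.0 Y0.0
G1 X22.0 Y4.0
G1 X4.0 Y4.0
G1 X4.0 Y28.0
G1 X0.0 Y28.0
G1 X0.0 Y0.0
; layer 3
G0 Z4.5
G0 X0.0 Y0.0
G1 X22.0 Y0.0
G1 X22.0 Y4.0
G1 X4.0 Y4.0
G1 X4.0 Y28.0
G1 X0.0 Y28.0
G1 X0.0 Y0.0
; layer 4
G0 Z6.0
G0 X0.0 Y0.0
G1 X22.0 Y0.0
G1 X22.0 Y4.0
G1 X4.0 Y4.0
G1 X4.0 Y28.0
G1 X0.0 Y28.0
G1 X0.0 Y0.0
; layer 5
G0 Z7.5
G0 X0.0 Y0.0
G1 X22.0 Y0.0
G1 X22.0 Y4.0
G1 X4.0 Y4.0
G1 X4.0 Y28.0
G1 X0.0 Y28.0
G1 X0.0 Y0.0
; layer 6
G0 Z9.0
G0 X0.0 Y0.0
G1 X22.0 Y0.0
G1 X22.0 Y4.0
G1 X4.0 Y4.0
G1 X4.0 Y28.0
G1 X0.0 Y28.0
G1 X0.0 Y0.0
M2 ; end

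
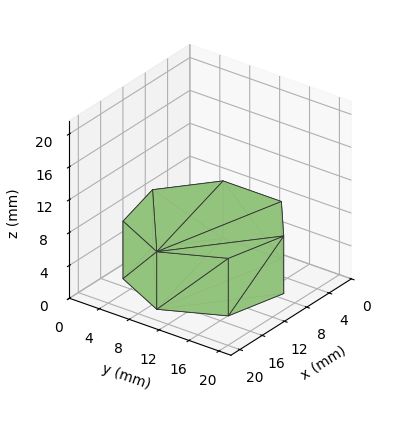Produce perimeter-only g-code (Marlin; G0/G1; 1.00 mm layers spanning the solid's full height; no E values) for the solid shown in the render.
Reading the render: the shape is a regular 7-sided prism (a cylinder approximated with 7 flat sides), circumscribed radius ≈ 9 mm, height ≈ 7 mm (dimensions read to the nearest mm from the axis ticks). For the g-code, the solid's height is divided into equal slices at the stated Δz and each level perimeter traced with G1 moves after a G0 lift.

; perimeter-only toolpath
G21 ; units = mm
G90 ; absolute positioning
G28 ; home
; layer 1
G0 Z1.00
G0 X18.00 Y9.00
G1 X14.61 Y16.04
G1 X7.00 Y17.77
G1 X0.89 Y12.90
G1 X0.89 Y5.10
G1 X7.00 Y0.23
G1 X14.61 Y1.96
G1 X18.00 Y9.00
; layer 2
G0 Z2.00
G0 X18.00 Y9.00
G1 X14.61 Y16.04
G1 X7.00 Y17.77
G1 X0.89 Y12.90
G1 X0.89 Y5.10
G1 X7.00 Y0.23
G1 X14.61 Y1.96
G1 X18.00 Y9.00
; layer 3
G0 Z3.00
G0 X18.00 Y9.00
G1 X14.61 Y16.04
G1 X7.00 Y17.77
G1 X0.89 Y12.90
G1 X0.89 Y5.10
G1 X7.00 Y0.23
G1 X14.61 Y1.96
G1 X18.00 Y9.00
; layer 4
G0 Z4.00
G0 X18.00 Y9.00
G1 X14.61 Y16.04
G1 X7.00 Y17.77
G1 X0.89 Y12.90
G1 X0.89 Y5.10
G1 X7.00 Y0.23
G1 X14.61 Y1.96
G1 X18.00 Y9.00
; layer 5
G0 Z5.00
G0 X18.00 Y9.00
G1 X14.61 Y16.04
G1 X7.00 Y17.77
G1 X0.89 Y12.90
G1 X0.89 Y5.10
G1 X7.00 Y0.23
G1 X14.61 Y1.96
G1 X18.00 Y9.00
; layer 6
G0 Z6.00
G0 X18.00 Y9.00
G1 X14.61 Y16.04
G1 X7.00 Y17.77
G1 X0.89 Y12.90
G1 X0.89 Y5.10
G1 X7.00 Y0.23
G1 X14.61 Y1.96
G1 X18.00 Y9.00
; layer 7
G0 Z7.00
G0 X18.00 Y9.00
G1 X14.61 Y16.04
G1 X7.00 Y17.77
G1 X0.89 Y12.90
G1 X0.89 Y5.10
G1 X7.00 Y0.23
G1 X14.61 Y1.96
G1 X18.00 Y9.00
M2 ; end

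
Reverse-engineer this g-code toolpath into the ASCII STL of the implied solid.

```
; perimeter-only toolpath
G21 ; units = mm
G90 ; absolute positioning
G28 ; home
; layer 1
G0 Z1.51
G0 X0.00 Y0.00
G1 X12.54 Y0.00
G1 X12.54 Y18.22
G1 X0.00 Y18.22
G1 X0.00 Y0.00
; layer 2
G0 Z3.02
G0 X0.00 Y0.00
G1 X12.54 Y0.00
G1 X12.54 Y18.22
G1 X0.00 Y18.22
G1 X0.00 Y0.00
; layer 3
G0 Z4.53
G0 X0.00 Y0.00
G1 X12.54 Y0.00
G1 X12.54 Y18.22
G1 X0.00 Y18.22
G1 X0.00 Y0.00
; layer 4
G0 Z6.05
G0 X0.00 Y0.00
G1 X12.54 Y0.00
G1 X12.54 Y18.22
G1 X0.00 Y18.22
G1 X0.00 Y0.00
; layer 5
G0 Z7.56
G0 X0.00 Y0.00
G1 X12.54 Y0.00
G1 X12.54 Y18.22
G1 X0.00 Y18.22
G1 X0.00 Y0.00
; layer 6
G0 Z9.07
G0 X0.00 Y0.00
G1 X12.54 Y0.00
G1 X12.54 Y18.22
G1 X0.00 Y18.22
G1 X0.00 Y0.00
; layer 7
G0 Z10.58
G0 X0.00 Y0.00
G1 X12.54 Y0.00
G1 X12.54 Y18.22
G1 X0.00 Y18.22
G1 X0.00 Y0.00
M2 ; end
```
solid part
  facet normal 0.0000 0.0000 -1.0000
    outer loop
      vertex 12.54 18.22 0.00
      vertex 12.54 0.00 0.00
      vertex 0.00 0.00 0.00
    endloop
  endfacet
  facet normal 0.0000 0.0000 -1.0000
    outer loop
      vertex 0.00 18.22 0.00
      vertex 12.54 18.22 0.00
      vertex 0.00 0.00 0.00
    endloop
  endfacet
  facet normal 0.0000 0.0000 1.0000
    outer loop
      vertex 0.00 0.00 10.58
      vertex 12.54 0.00 10.58
      vertex 12.54 18.22 10.58
    endloop
  endfacet
  facet normal 0.0000 0.0000 1.0000
    outer loop
      vertex 0.00 0.00 10.58
      vertex 12.54 18.22 10.58
      vertex 0.00 18.22 10.58
    endloop
  endfacet
  facet normal 0.0000 -1.0000 0.0000
    outer loop
      vertex 0.00 0.00 0.00
      vertex 12.54 0.00 0.00
      vertex 12.54 0.00 10.58
    endloop
  endfacet
  facet normal 0.0000 -1.0000 0.0000
    outer loop
      vertex 0.00 0.00 0.00
      vertex 12.54 0.00 10.58
      vertex 0.00 0.00 10.58
    endloop
  endfacet
  facet normal 0.0000 1.0000 0.0000
    outer loop
      vertex 12.54 18.22 10.58
      vertex 12.54 18.22 0.00
      vertex 0.00 18.22 0.00
    endloop
  endfacet
  facet normal 0.0000 1.0000 0.0000
    outer loop
      vertex 0.00 18.22 10.58
      vertex 12.54 18.22 10.58
      vertex 0.00 18.22 0.00
    endloop
  endfacet
  facet normal -1.0000 0.0000 0.0000
    outer loop
      vertex 0.00 18.22 10.58
      vertex 0.00 18.22 0.00
      vertex 0.00 0.00 0.00
    endloop
  endfacet
  facet normal -1.0000 0.0000 0.0000
    outer loop
      vertex 0.00 0.00 10.58
      vertex 0.00 18.22 10.58
      vertex 0.00 0.00 0.00
    endloop
  endfacet
  facet normal 1.0000 0.0000 0.0000
    outer loop
      vertex 12.54 0.00 0.00
      vertex 12.54 18.22 0.00
      vertex 12.54 18.22 10.58
    endloop
  endfacet
  facet normal 1.0000 0.0000 0.0000
    outer loop
      vertex 12.54 0.00 0.00
      vertex 12.54 18.22 10.58
      vertex 12.54 0.00 10.58
    endloop
  endfacet
endsolid part

The G0 Z moves step by Δz≈1.51 mm. Every layer's G1 loop is the same polygon, so the solid is a straight extrusion of it from z=0 to z≈10.6. Closing with flat bottom and top caps and triangulating gives 12 facets — a rectangular box, roughly 12.5 × 18.2 mm footprint and 10.6 mm tall.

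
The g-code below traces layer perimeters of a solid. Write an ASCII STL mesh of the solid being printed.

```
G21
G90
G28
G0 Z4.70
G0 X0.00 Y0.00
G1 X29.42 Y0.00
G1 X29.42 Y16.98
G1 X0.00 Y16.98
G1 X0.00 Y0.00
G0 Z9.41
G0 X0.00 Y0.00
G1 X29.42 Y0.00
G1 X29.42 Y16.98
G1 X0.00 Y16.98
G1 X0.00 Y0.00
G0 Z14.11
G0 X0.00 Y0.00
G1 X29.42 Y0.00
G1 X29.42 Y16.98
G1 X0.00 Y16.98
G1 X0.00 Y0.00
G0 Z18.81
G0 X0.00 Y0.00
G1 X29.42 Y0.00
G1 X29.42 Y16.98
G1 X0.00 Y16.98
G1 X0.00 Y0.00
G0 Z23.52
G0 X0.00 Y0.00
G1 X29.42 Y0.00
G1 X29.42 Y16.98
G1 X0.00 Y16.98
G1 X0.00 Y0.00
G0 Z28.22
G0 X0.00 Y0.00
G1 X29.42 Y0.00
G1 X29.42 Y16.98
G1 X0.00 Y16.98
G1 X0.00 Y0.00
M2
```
solid part
  facet normal 0.0000 0.0000 -1.0000
    outer loop
      vertex 29.42 16.98 0.00
      vertex 29.42 0.00 0.00
      vertex 0.00 0.00 0.00
    endloop
  endfacet
  facet normal 0.0000 0.0000 -1.0000
    outer loop
      vertex 0.00 16.98 0.00
      vertex 29.42 16.98 0.00
      vertex 0.00 0.00 0.00
    endloop
  endfacet
  facet normal 0.0000 0.0000 1.0000
    outer loop
      vertex 0.00 0.00 28.22
      vertex 29.42 0.00 28.22
      vertex 29.42 16.98 28.22
    endloop
  endfacet
  facet normal 0.0000 0.0000 1.0000
    outer loop
      vertex 0.00 0.00 28.22
      vertex 29.42 16.98 28.22
      vertex 0.00 16.98 28.22
    endloop
  endfacet
  facet normal 0.0000 -1.0000 0.0000
    outer loop
      vertex 0.00 0.00 0.00
      vertex 29.42 0.00 0.00
      vertex 29.42 0.00 28.22
    endloop
  endfacet
  facet normal 0.0000 -1.0000 0.0000
    outer loop
      vertex 0.00 0.00 0.00
      vertex 29.42 0.00 28.22
      vertex 0.00 0.00 28.22
    endloop
  endfacet
  facet normal 0.0000 1.0000 0.0000
    outer loop
      vertex 29.42 16.98 28.22
      vertex 29.42 16.98 0.00
      vertex 0.00 16.98 0.00
    endloop
  endfacet
  facet normal 0.0000 1.0000 0.0000
    outer loop
      vertex 0.00 16.98 28.22
      vertex 29.42 16.98 28.22
      vertex 0.00 16.98 0.00
    endloop
  endfacet
  facet normal -1.0000 0.0000 0.0000
    outer loop
      vertex 0.00 16.98 28.22
      vertex 0.00 16.98 0.00
      vertex 0.00 0.00 0.00
    endloop
  endfacet
  facet normal -1.0000 0.0000 0.0000
    outer loop
      vertex 0.00 0.00 28.22
      vertex 0.00 16.98 28.22
      vertex 0.00 0.00 0.00
    endloop
  endfacet
  facet normal 1.0000 0.0000 0.0000
    outer loop
      vertex 29.42 0.00 0.00
      vertex 29.42 16.98 0.00
      vertex 29.42 16.98 28.22
    endloop
  endfacet
  facet normal 1.0000 0.0000 0.0000
    outer loop
      vertex 29.42 0.00 0.00
      vertex 29.42 16.98 28.22
      vertex 29.42 0.00 28.22
    endloop
  endfacet
endsolid part

The G0 Z moves step by Δz≈4.70 mm. Every layer's G1 loop is the same polygon, so the solid is a straight extrusion of it from z=0 to z≈28.2. Closing with flat bottom and top caps and triangulating gives 12 facets — a rectangular box, roughly 29.4 × 17 mm footprint and 28.2 mm tall.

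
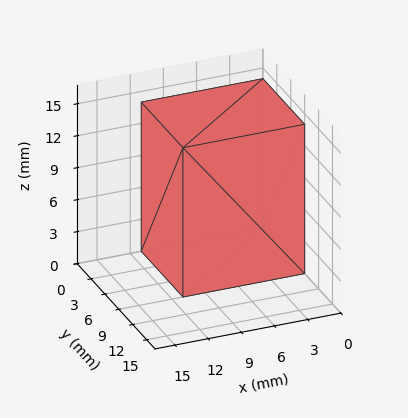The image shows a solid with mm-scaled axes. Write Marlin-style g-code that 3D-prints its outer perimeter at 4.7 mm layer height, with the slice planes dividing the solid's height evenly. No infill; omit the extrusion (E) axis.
Reading the render: the shape is a rectangular box, roughly 11 × 9 mm footprint and 14 mm tall (dimensions read to the nearest mm from the axis ticks). For the g-code, the solid's height is divided into equal slices at the stated Δz and each level perimeter traced with G1 moves after a G0 lift.

; perimeter-only toolpath
G21 ; units = mm
G90 ; absolute positioning
G28 ; home
; layer 1
G0 Z4.7
G0 X0.0 Y0.0
G1 X11.0 Y0.0
G1 X11.0 Y9.0
G1 X0.0 Y9.0
G1 X0.0 Y0.0
; layer 2
G0 Z9.3
G0 X0.0 Y0.0
G1 X11.0 Y0.0
G1 X11.0 Y9.0
G1 X0.0 Y9.0
G1 X0.0 Y0.0
; layer 3
G0 Z14.0
G0 X0.0 Y0.0
G1 X11.0 Y0.0
G1 X11.0 Y9.0
G1 X0.0 Y9.0
G1 X0.0 Y0.0
M2 ; end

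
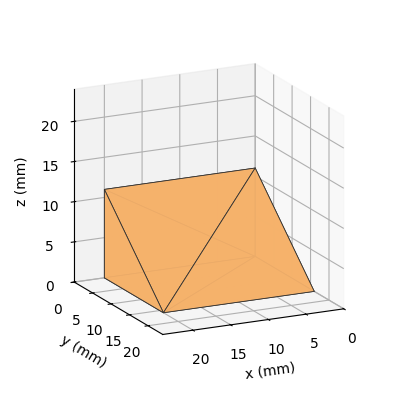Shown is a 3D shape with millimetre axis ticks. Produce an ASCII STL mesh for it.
Reading the render: the shape is a wedge (ramp): 20 × 16 mm base, rising to 11 mm along the y=0 edge and sloping linearly to z=0 at y=16 (dimensions read to the nearest mm from the axis ticks). For the STL, each face is triangulated and given an outward normal.

solid part
  facet normal 0.0000 0.0000 -1.0000
    outer loop
      vertex 20.000 16.000 0.000
      vertex 20.000 0.000 0.000
      vertex 0.000 0.000 0.000
    endloop
  endfacet
  facet normal 0.0000 0.0000 -1.0000
    outer loop
      vertex 0.000 16.000 0.000
      vertex 20.000 16.000 0.000
      vertex 0.000 0.000 0.000
    endloop
  endfacet
  facet normal 0.0000 -1.0000 0.0000
    outer loop
      vertex 0.000 0.000 0.000
      vertex 20.000 0.000 0.000
      vertex 20.000 0.000 11.000
    endloop
  endfacet
  facet normal 0.0000 -1.0000 0.0000
    outer loop
      vertex 0.000 0.000 0.000
      vertex 20.000 0.000 11.000
      vertex 0.000 0.000 11.000
    endloop
  endfacet
  facet normal 0.0000 0.5665 0.8240
    outer loop
      vertex 0.000 0.000 11.000
      vertex 20.000 0.000 11.000
      vertex 20.000 16.000 0.000
    endloop
  endfacet
  facet normal 0.0000 0.5665 0.8240
    outer loop
      vertex 0.000 0.000 11.000
      vertex 20.000 16.000 0.000
      vertex 0.000 16.000 0.000
    endloop
  endfacet
  facet normal -1.0000 0.0000 0.0000
    outer loop
      vertex 0.000 0.000 11.000
      vertex 0.000 16.000 0.000
      vertex 0.000 0.000 0.000
    endloop
  endfacet
  facet normal 1.0000 0.0000 0.0000
    outer loop
      vertex 20.000 0.000 0.000
      vertex 20.000 16.000 0.000
      vertex 20.000 0.000 11.000
    endloop
  endfacet
endsolid part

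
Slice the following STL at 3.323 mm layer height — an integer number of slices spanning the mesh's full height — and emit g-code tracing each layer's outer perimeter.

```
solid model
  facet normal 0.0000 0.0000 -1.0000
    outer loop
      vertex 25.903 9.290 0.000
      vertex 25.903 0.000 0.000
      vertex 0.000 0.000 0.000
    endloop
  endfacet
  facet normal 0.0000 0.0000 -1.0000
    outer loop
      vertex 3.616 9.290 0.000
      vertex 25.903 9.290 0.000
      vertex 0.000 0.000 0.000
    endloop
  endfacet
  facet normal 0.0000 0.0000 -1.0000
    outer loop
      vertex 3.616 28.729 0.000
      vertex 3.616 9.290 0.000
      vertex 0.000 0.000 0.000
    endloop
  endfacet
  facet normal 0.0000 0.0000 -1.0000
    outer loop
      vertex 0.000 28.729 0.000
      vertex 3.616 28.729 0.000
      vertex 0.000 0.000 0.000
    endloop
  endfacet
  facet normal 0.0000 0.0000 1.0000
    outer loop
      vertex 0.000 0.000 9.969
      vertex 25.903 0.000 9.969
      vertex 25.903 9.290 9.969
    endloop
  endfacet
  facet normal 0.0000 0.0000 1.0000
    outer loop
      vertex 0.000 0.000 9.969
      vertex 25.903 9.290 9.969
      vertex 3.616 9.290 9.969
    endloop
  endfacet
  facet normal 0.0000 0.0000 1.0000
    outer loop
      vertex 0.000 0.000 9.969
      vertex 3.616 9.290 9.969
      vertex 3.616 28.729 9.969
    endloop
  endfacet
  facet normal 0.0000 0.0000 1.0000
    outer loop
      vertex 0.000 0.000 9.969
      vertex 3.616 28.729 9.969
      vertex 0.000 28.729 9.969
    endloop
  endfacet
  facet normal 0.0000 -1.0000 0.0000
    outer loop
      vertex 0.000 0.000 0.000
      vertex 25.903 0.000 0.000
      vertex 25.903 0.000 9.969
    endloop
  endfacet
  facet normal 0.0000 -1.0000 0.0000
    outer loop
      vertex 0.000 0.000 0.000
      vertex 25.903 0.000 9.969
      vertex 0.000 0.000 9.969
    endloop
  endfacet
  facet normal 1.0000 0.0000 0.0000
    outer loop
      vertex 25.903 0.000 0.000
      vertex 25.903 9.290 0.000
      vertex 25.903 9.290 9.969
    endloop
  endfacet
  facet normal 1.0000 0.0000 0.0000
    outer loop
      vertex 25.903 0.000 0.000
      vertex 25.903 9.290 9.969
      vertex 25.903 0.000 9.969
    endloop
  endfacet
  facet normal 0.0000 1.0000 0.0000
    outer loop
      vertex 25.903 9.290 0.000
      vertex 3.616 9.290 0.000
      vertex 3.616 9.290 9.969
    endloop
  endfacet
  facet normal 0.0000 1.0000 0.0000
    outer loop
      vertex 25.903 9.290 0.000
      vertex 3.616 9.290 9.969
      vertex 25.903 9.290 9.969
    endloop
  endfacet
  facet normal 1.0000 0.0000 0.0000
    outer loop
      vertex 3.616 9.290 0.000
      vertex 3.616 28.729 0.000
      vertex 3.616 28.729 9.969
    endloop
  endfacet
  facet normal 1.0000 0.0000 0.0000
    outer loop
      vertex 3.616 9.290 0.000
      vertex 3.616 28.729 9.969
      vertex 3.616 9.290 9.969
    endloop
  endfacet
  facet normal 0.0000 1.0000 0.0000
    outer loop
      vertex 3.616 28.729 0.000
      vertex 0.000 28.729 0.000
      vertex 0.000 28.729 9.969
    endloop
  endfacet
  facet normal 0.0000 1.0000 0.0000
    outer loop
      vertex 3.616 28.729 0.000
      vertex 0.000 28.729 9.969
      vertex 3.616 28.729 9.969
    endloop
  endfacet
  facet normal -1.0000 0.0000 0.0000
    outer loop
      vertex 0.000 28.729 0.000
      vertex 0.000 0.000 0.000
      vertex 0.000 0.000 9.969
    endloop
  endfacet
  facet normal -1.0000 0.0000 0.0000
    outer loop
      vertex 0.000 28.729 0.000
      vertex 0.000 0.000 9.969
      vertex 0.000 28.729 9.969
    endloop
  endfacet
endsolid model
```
; perimeter-only toolpath
G21 ; units = mm
G90 ; absolute positioning
G28 ; home
; layer 1
G0 Z3.323
G0 X0.000 Y0.000
G1 X25.903 Y0.000
G1 X25.903 Y9.290
G1 X3.616 Y9.290
G1 X3.616 Y28.729
G1 X0.000 Y28.729
G1 X0.000 Y0.000
; layer 2
G0 Z6.646
G0 X0.000 Y0.000
G1 X25.903 Y0.000
G1 X25.903 Y9.290
G1 X3.616 Y9.290
G1 X3.616 Y28.729
G1 X0.000 Y28.729
G1 X0.000 Y0.000
; layer 3
G0 Z9.969
G0 X0.000 Y0.000
G1 X25.903 Y0.000
G1 X25.903 Y9.290
G1 X3.616 Y9.290
G1 X3.616 Y28.729
G1 X0.000 Y28.729
G1 X0.000 Y0.000
M2 ; end

The solid is an L-shaped prism: outer 25.9 × 28.7 mm, arm thicknesses ≈ 9.29 mm (horizontal) and 3.62 mm (vertical), extruded 9.97 mm in z. Slicing at Δz = 3.323 mm — 3 equal slices spanning the solid's height, so layer i sits at z = i·h/3 — gives 3 non-empty perimeters. Each is a 6-segment closed polygon; G0 lifts to the layer z and rapids to the start vertex, then G1 traces the edges.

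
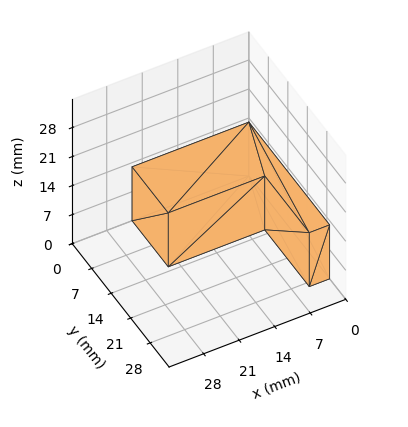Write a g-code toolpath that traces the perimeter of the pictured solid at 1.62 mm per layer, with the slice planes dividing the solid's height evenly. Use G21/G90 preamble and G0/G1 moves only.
Reading the render: the shape is an L-shaped prism: outer 23 × 29 mm, arm thicknesses ≈ 13 mm (horizontal) and 4 mm (vertical), extruded 13 mm in z (dimensions read to the nearest mm from the axis ticks). For the g-code, the solid's height is divided into equal slices at the stated Δz and each level perimeter traced with G1 moves after a G0 lift.

; perimeter-only toolpath
G21 ; units = mm
G90 ; absolute positioning
G28 ; home
; layer 1
G0 Z1.62
G0 X0.00 Y0.00
G1 X23.00 Y0.00
G1 X23.00 Y13.00
G1 X4.00 Y13.00
G1 X4.00 Y29.00
G1 X0.00 Y29.00
G1 X0.00 Y0.00
; layer 2
G0 Z3.25
G0 X0.00 Y0.00
G1 X23.00 Y0.00
G1 X23.00 Y13.00
G1 X4.00 Y13.00
G1 X4.00 Y29.00
G1 X0.00 Y29.00
G1 X0.00 Y0.00
; layer 3
G0 Z4.88
G0 X0.00 Y0.00
G1 X23.00 Y0.00
G1 X23.00 Y13.00
G1 X4.00 Y13.00
G1 X4.00 Y29.00
G1 X0.00 Y29.00
G1 X0.00 Y0.00
; layer 4
G0 Z6.50
G0 X0.00 Y0.00
G1 X23.00 Y0.00
G1 X23.00 Y13.00
G1 X4.00 Y13.00
G1 X4.00 Y29.00
G1 X0.00 Y29.00
G1 X0.00 Y0.00
; layer 5
G0 Z8.12
G0 X0.00 Y0.00
G1 X23.00 Y0.00
G1 X23.00 Y13.00
G1 X4.00 Y13.00
G1 X4.00 Y29.00
G1 X0.00 Y29.00
G1 X0.00 Y0.00
; layer 6
G0 Z9.75
G0 X0.00 Y0.00
G1 X23.00 Y0.00
G1 X23.00 Y13.00
G1 X4.00 Y13.00
G1 X4.00 Y29.00
G1 X0.00 Y29.00
G1 X0.00 Y0.00
; layer 7
G0 Z11.38
G0 X0.00 Y0.00
G1 X23.00 Y0.00
G1 X23.00 Y13.00
G1 X4.00 Y13.00
G1 X4.00 Y29.00
G1 X0.00 Y29.00
G1 X0.00 Y0.00
; layer 8
G0 Z13.00
G0 X0.00 Y0.00
G1 X23.00 Y0.00
G1 X23.00 Y13.00
G1 X4.00 Y13.00
G1 X4.00 Y29.00
G1 X0.00 Y29.00
G1 X0.00 Y0.00
M2 ; end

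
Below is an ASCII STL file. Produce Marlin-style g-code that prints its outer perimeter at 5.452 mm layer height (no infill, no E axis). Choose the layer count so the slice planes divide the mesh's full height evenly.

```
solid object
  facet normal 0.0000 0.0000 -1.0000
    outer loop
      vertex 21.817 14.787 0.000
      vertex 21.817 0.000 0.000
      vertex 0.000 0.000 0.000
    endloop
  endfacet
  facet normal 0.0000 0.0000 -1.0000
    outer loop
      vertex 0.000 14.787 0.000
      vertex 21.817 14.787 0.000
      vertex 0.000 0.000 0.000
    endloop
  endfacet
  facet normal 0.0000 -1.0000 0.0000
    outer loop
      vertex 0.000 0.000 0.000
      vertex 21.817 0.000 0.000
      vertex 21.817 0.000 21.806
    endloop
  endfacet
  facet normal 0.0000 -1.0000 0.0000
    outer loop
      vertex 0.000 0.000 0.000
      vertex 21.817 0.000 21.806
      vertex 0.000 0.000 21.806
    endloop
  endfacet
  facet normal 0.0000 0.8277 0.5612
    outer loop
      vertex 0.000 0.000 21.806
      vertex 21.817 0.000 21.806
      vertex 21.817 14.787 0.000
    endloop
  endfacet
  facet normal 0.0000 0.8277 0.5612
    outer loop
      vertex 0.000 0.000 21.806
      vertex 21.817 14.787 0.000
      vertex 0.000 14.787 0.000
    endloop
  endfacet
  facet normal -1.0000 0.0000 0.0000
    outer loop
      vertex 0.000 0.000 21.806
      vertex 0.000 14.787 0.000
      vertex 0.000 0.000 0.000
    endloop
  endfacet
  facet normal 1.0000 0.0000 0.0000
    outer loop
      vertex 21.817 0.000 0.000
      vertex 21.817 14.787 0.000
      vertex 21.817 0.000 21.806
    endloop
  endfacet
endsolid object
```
; perimeter-only toolpath
G21 ; units = mm
G90 ; absolute positioning
G28 ; home
; layer 1
G0 Z5.452
G0 X0.000 Y0.000
G1 X21.817 Y0.000
G1 X21.817 Y11.090
G1 X0.000 Y11.090
G1 X0.000 Y0.000
; layer 2
G0 Z10.903
G0 X0.000 Y0.000
G1 X21.817 Y0.000
G1 X21.817 Y7.394
G1 X0.000 Y7.394
G1 X0.000 Y0.000
; layer 3
G0 Z16.355
G0 X0.000 Y0.000
G1 X21.817 Y0.000
G1 X21.817 Y3.697
G1 X0.000 Y3.697
G1 X0.000 Y0.000
M2 ; end

The solid is a wedge (ramp): 21.8 × 14.8 mm base, rising to 21.8 mm along the y=0 edge and sloping linearly to z=0 at y=14.8. Slicing at Δz = 5.452 mm — 4 equal slices spanning the solid's height, so layer i sits at z = i·h/4 — gives 3 non-empty perimeters. Each is a 4-segment closed polygon; G0 lifts to the layer z and rapids to the start vertex, then G1 traces the edges. The cross-section shrinks linearly with z (the slice at the apex is degenerate and omitted).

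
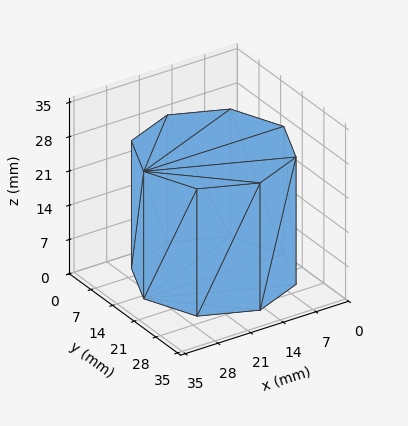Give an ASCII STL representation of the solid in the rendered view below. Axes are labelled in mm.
Reading the render: the shape is a regular 8-sided prism (a cylinder approximated with 8 flat sides), circumscribed radius ≈ 15 mm, height ≈ 26 mm (dimensions read to the nearest mm from the axis ticks). For the STL, each face is triangulated and given an outward normal.

solid part
  facet normal 0.0000 0.0000 -1.0000
    outer loop
      vertex 15.00 30.00 0.00
      vertex 25.61 25.61 0.00
      vertex 30.00 15.00 0.00
    endloop
  endfacet
  facet normal 0.0000 0.0000 -1.0000
    outer loop
      vertex 4.39 25.61 0.00
      vertex 15.00 30.00 0.00
      vertex 30.00 15.00 0.00
    endloop
  endfacet
  facet normal 0.0000 0.0000 -1.0000
    outer loop
      vertex 0.00 15.00 0.00
      vertex 4.39 25.61 0.00
      vertex 30.00 15.00 0.00
    endloop
  endfacet
  facet normal 0.0000 0.0000 -1.0000
    outer loop
      vertex 4.39 4.39 0.00
      vertex 0.00 15.00 0.00
      vertex 30.00 15.00 0.00
    endloop
  endfacet
  facet normal 0.0000 0.0000 -1.0000
    outer loop
      vertex 15.00 0.00 0.00
      vertex 4.39 4.39 0.00
      vertex 30.00 15.00 0.00
    endloop
  endfacet
  facet normal 0.0000 0.0000 -1.0000
    outer loop
      vertex 25.61 4.39 0.00
      vertex 15.00 0.00 0.00
      vertex 30.00 15.00 0.00
    endloop
  endfacet
  facet normal 0.0000 0.0000 1.0000
    outer loop
      vertex 30.00 15.00 26.00
      vertex 25.61 25.61 26.00
      vertex 15.00 30.00 26.00
    endloop
  endfacet
  facet normal 0.0000 0.0000 1.0000
    outer loop
      vertex 30.00 15.00 26.00
      vertex 15.00 30.00 26.00
      vertex 4.39 25.61 26.00
    endloop
  endfacet
  facet normal 0.0000 0.0000 1.0000
    outer loop
      vertex 30.00 15.00 26.00
      vertex 4.39 25.61 26.00
      vertex 0.00 15.00 26.00
    endloop
  endfacet
  facet normal 0.0000 0.0000 1.0000
    outer loop
      vertex 30.00 15.00 26.00
      vertex 0.00 15.00 26.00
      vertex 4.39 4.39 26.00
    endloop
  endfacet
  facet normal 0.0000 0.0000 1.0000
    outer loop
      vertex 30.00 15.00 26.00
      vertex 4.39 4.39 26.00
      vertex 15.00 0.00 26.00
    endloop
  endfacet
  facet normal 0.0000 0.0000 1.0000
    outer loop
      vertex 30.00 15.00 26.00
      vertex 15.00 0.00 26.00
      vertex 25.61 4.39 26.00
    endloop
  endfacet
  facet normal 0.9240 0.3823 0.0000
    outer loop
      vertex 30.00 15.00 0.00
      vertex 25.61 25.61 0.00
      vertex 25.61 25.61 26.00
    endloop
  endfacet
  facet normal 0.9240 0.3823 0.0000
    outer loop
      vertex 30.00 15.00 0.00
      vertex 25.61 25.61 26.00
      vertex 30.00 15.00 26.00
    endloop
  endfacet
  facet normal 0.3823 0.9240 0.0000
    outer loop
      vertex 25.61 25.61 0.00
      vertex 15.00 30.00 0.00
      vertex 15.00 30.00 26.00
    endloop
  endfacet
  facet normal 0.3823 0.9240 0.0000
    outer loop
      vertex 25.61 25.61 0.00
      vertex 15.00 30.00 26.00
      vertex 25.61 25.61 26.00
    endloop
  endfacet
  facet normal -0.3823 0.9240 0.0000
    outer loop
      vertex 15.00 30.00 0.00
      vertex 4.39 25.61 0.00
      vertex 4.39 25.61 26.00
    endloop
  endfacet
  facet normal -0.3823 0.9240 0.0000
    outer loop
      vertex 15.00 30.00 0.00
      vertex 4.39 25.61 26.00
      vertex 15.00 30.00 26.00
    endloop
  endfacet
  facet normal -0.9240 0.3823 0.0000
    outer loop
      vertex 4.39 25.61 0.00
      vertex 0.00 15.00 0.00
      vertex 0.00 15.00 26.00
    endloop
  endfacet
  facet normal -0.9240 0.3823 0.0000
    outer loop
      vertex 4.39 25.61 0.00
      vertex 0.00 15.00 26.00
      vertex 4.39 25.61 26.00
    endloop
  endfacet
  facet normal -0.9240 -0.3823 0.0000
    outer loop
      vertex 0.00 15.00 0.00
      vertex 4.39 4.39 0.00
      vertex 4.39 4.39 26.00
    endloop
  endfacet
  facet normal -0.9240 -0.3823 0.0000
    outer loop
      vertex 0.00 15.00 0.00
      vertex 4.39 4.39 26.00
      vertex 0.00 15.00 26.00
    endloop
  endfacet
  facet normal -0.3823 -0.9240 0.0000
    outer loop
      vertex 4.39 4.39 0.00
      vertex 15.00 0.00 0.00
      vertex 15.00 0.00 26.00
    endloop
  endfacet
  facet normal -0.3823 -0.9240 0.0000
    outer loop
      vertex 4.39 4.39 0.00
      vertex 15.00 0.00 26.00
      vertex 4.39 4.39 26.00
    endloop
  endfacet
  facet normal 0.3823 -0.9240 0.0000
    outer loop
      vertex 15.00 0.00 0.00
      vertex 25.61 4.39 0.00
      vertex 25.61 4.39 26.00
    endloop
  endfacet
  facet normal 0.3823 -0.9240 0.0000
    outer loop
      vertex 15.00 0.00 0.00
      vertex 25.61 4.39 26.00
      vertex 15.00 0.00 26.00
    endloop
  endfacet
  facet normal 0.9240 -0.3823 0.0000
    outer loop
      vertex 25.61 4.39 0.00
      vertex 30.00 15.00 0.00
      vertex 30.00 15.00 26.00
    endloop
  endfacet
  facet normal 0.9240 -0.3823 0.0000
    outer loop
      vertex 25.61 4.39 0.00
      vertex 30.00 15.00 26.00
      vertex 25.61 4.39 26.00
    endloop
  endfacet
endsolid part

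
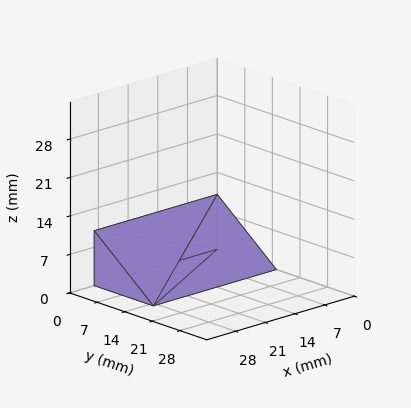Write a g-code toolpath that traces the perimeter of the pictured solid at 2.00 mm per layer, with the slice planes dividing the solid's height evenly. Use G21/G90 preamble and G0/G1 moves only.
Reading the render: the shape is a wedge (ramp): 29 × 15 mm base, rising to 10 mm along the y=0 edge and sloping linearly to z=0 at y=15 (dimensions read to the nearest mm from the axis ticks). For the g-code, the solid's height is divided into equal slices at the stated Δz and each level perimeter traced with G1 moves after a G0 lift.

; perimeter-only toolpath
G21 ; units = mm
G90 ; absolute positioning
G28 ; home
; layer 1
G0 Z2.00
G0 X0.00 Y0.00
G1 X29.00 Y0.00
G1 X29.00 Y12.00
G1 X0.00 Y12.00
G1 X0.00 Y0.00
; layer 2
G0 Z4.00
G0 X0.00 Y0.00
G1 X29.00 Y0.00
G1 X29.00 Y9.00
G1 X0.00 Y9.00
G1 X0.00 Y0.00
; layer 3
G0 Z6.00
G0 X0.00 Y0.00
G1 X29.00 Y0.00
G1 X29.00 Y6.00
G1 X0.00 Y6.00
G1 X0.00 Y0.00
; layer 4
G0 Z8.00
G0 X0.00 Y0.00
G1 X29.00 Y0.00
G1 X29.00 Y3.00
G1 X0.00 Y3.00
G1 X0.00 Y0.00
M2 ; end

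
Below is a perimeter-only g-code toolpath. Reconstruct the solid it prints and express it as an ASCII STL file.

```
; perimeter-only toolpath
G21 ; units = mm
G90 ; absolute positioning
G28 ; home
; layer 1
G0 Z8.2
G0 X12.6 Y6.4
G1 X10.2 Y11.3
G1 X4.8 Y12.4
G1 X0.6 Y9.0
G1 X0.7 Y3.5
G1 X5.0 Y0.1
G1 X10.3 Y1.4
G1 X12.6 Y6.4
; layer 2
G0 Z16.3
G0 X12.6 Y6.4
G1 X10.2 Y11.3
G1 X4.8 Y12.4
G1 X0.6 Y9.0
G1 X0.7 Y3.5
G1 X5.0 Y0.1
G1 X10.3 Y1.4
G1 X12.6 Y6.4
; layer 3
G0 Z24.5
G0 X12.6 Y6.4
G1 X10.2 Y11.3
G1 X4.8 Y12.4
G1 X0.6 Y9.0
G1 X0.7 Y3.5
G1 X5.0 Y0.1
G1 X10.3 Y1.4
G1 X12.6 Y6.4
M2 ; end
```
solid part
  facet normal 0.0000 0.0000 -1.0000
    outer loop
      vertex 4.8 12.4 0.0
      vertex 10.2 11.3 0.0
      vertex 12.6 6.4 0.0
    endloop
  endfacet
  facet normal 0.0000 0.0000 -1.0000
    outer loop
      vertex 0.6 9.0 0.0
      vertex 4.8 12.4 0.0
      vertex 12.6 6.4 0.0
    endloop
  endfacet
  facet normal 0.0000 0.0000 -1.0000
    outer loop
      vertex 0.7 3.5 0.0
      vertex 0.6 9.0 0.0
      vertex 12.6 6.4 0.0
    endloop
  endfacet
  facet normal 0.0000 0.0000 -1.0000
    outer loop
      vertex 5.0 0.1 0.0
      vertex 0.7 3.5 0.0
      vertex 12.6 6.4 0.0
    endloop
  endfacet
  facet normal 0.0000 0.0000 -1.0000
    outer loop
      vertex 10.3 1.4 0.0
      vertex 5.0 0.1 0.0
      vertex 12.6 6.4 0.0
    endloop
  endfacet
  facet normal 0.0000 0.0000 1.0000
    outer loop
      vertex 12.6 6.4 24.5
      vertex 10.2 11.3 24.5
      vertex 4.8 12.4 24.5
    endloop
  endfacet
  facet normal 0.0000 0.0000 1.0000
    outer loop
      vertex 12.6 6.4 24.5
      vertex 4.8 12.4 24.5
      vertex 0.6 9.0 24.5
    endloop
  endfacet
  facet normal 0.0000 0.0000 1.0000
    outer loop
      vertex 12.6 6.4 24.5
      vertex 0.6 9.0 24.5
      vertex 0.7 3.5 24.5
    endloop
  endfacet
  facet normal 0.0000 0.0000 1.0000
    outer loop
      vertex 12.6 6.4 24.5
      vertex 0.7 3.5 24.5
      vertex 5.0 0.1 24.5
    endloop
  endfacet
  facet normal 0.0000 0.0000 1.0000
    outer loop
      vertex 12.6 6.4 24.5
      vertex 5.0 0.1 24.5
      vertex 10.3 1.4 24.5
    endloop
  endfacet
  facet normal 0.8981 0.4399 0.0000
    outer loop
      vertex 12.6 6.4 0.0
      vertex 10.2 11.3 0.0
      vertex 10.2 11.3 24.5
    endloop
  endfacet
  facet normal 0.8981 0.4399 0.0000
    outer loop
      vertex 12.6 6.4 0.0
      vertex 10.2 11.3 24.5
      vertex 12.6 6.4 24.5
    endloop
  endfacet
  facet normal 0.1996 0.9799 0.0000
    outer loop
      vertex 10.2 11.3 0.0
      vertex 4.8 12.4 0.0
      vertex 4.8 12.4 24.5
    endloop
  endfacet
  facet normal 0.1996 0.9799 0.0000
    outer loop
      vertex 10.2 11.3 0.0
      vertex 4.8 12.4 24.5
      vertex 10.2 11.3 24.5
    endloop
  endfacet
  facet normal -0.6292 0.7772 0.0000
    outer loop
      vertex 4.8 12.4 0.0
      vertex 0.6 9.0 0.0
      vertex 0.6 9.0 24.5
    endloop
  endfacet
  facet normal -0.6292 0.7772 0.0000
    outer loop
      vertex 4.8 12.4 0.0
      vertex 0.6 9.0 24.5
      vertex 4.8 12.4 24.5
    endloop
  endfacet
  facet normal -0.9998 -0.0182 0.0000
    outer loop
      vertex 0.6 9.0 0.0
      vertex 0.7 3.5 0.0
      vertex 0.7 3.5 24.5
    endloop
  endfacet
  facet normal -0.9998 -0.0182 0.0000
    outer loop
      vertex 0.6 9.0 0.0
      vertex 0.7 3.5 24.5
      vertex 0.6 9.0 24.5
    endloop
  endfacet
  facet normal -0.6202 -0.7844 0.0000
    outer loop
      vertex 0.7 3.5 0.0
      vertex 5.0 0.1 0.0
      vertex 5.0 0.1 24.5
    endloop
  endfacet
  facet normal -0.6202 -0.7844 0.0000
    outer loop
      vertex 0.7 3.5 0.0
      vertex 5.0 0.1 24.5
      vertex 0.7 3.5 24.5
    endloop
  endfacet
  facet normal 0.2382 -0.9712 0.0000
    outer loop
      vertex 5.0 0.1 0.0
      vertex 10.3 1.4 0.0
      vertex 10.3 1.4 24.5
    endloop
  endfacet
  facet normal 0.2382 -0.9712 0.0000
    outer loop
      vertex 5.0 0.1 0.0
      vertex 10.3 1.4 24.5
      vertex 5.0 0.1 24.5
    endloop
  endfacet
  facet normal 0.9085 -0.4179 0.0000
    outer loop
      vertex 10.3 1.4 0.0
      vertex 12.6 6.4 0.0
      vertex 12.6 6.4 24.5
    endloop
  endfacet
  facet normal 0.9085 -0.4179 0.0000
    outer loop
      vertex 10.3 1.4 0.0
      vertex 12.6 6.4 24.5
      vertex 10.3 1.4 24.5
    endloop
  endfacet
endsolid part

The G0 Z moves step by Δz≈8.2 mm. Every layer's G1 loop is the same polygon, so the solid is a straight extrusion of it from z=0 to z≈24.5. Closing with flat bottom and top caps and triangulating gives 24 facets — a regular 7-sided prism (a cylinder approximated with 7 flat sides), circumscribed radius ≈ 6.3 mm, height ≈ 24.5 mm.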